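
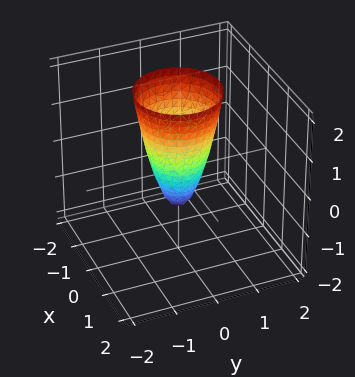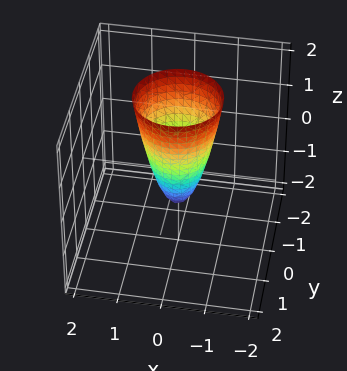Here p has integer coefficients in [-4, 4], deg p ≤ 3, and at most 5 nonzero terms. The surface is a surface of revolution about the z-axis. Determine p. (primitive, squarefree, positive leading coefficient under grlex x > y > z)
1. The degree is 2 — the shape is more complex than any degree-1 surface.
2. Symmetries: every cross-section ⟂ z is a circle, so x, y appear only via x² + y².
3. Observable constraints: it crosses the z-axis at the gridline z = -1; a circular section at z = 2 has radius exactly 1.
4. Putting this together gives p.

3*x^2 + 3*y^2 - z - 1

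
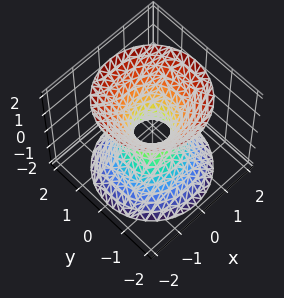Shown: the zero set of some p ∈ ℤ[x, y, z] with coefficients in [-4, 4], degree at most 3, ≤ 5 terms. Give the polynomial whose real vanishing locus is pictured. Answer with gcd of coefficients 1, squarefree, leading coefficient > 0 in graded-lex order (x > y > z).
3*x^2 + 3*y^2 - 2*z^2 - 1

1. The degree is 2 — a generic line meets the surface in up to 2 points.
2. Symmetry: every cross-section ⟂ z is a circle, so x, y appear only via x² + y².
3. Observable constraints: a circular section at z = 2 has radius between 1 and 2; it misses every integer gridline on the z-axis.
4. Together with the visible shape, these determine p as stated.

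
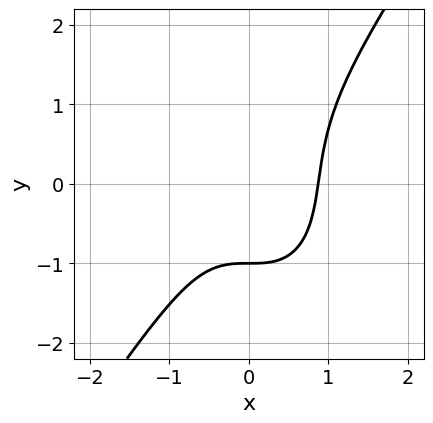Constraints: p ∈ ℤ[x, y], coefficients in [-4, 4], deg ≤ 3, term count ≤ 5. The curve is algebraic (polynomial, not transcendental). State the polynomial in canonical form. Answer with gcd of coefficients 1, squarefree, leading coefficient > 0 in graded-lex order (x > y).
(a) Degree: the shape is more complex than any degree-2 curve, so deg p = 3.
(b) Against the integer gridlines: it crosses the y-axis at the gridline y = -1.
(c) The integer polynomial consistent with all of this is the stated p.

3*x^3 - y^3 - y - 2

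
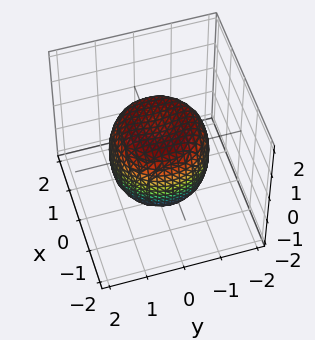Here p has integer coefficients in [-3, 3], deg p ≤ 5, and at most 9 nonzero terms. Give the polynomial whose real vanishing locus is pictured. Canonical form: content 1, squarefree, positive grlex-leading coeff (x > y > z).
x^4 + 2*x^2*y^2 + y^4 - x^2 - y^2 + z^2 - 1

(a) The degree is 4 — no degree-3 surface has this shape.
(b) Symmetries: rotational symmetry about the z-axis ⇒ p depends on x, y only through x² + y².
(c) From the visible intercepts: among the integer gridlines, it crosses the z-axis at z ∈ {-1, 1}; a circular section at z = -1 has radius exactly 1.
(d) Putting this together gives p.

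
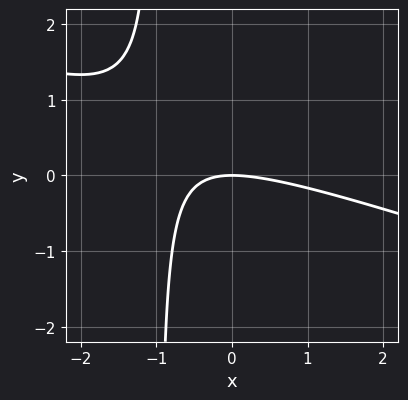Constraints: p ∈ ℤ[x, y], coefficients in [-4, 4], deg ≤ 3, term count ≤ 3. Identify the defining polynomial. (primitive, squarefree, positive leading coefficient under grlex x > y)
(a) The degree is 2 — the shape is more complex than any degree-1 curve.
(b) From the visible intercepts: it meets the y-axis at y = 0 (among the integer gridlines); it crosses the x-axis at the gridline x = 0.
(c) These observations pin down the coefficients.

x^2 + 3*x*y + 3*y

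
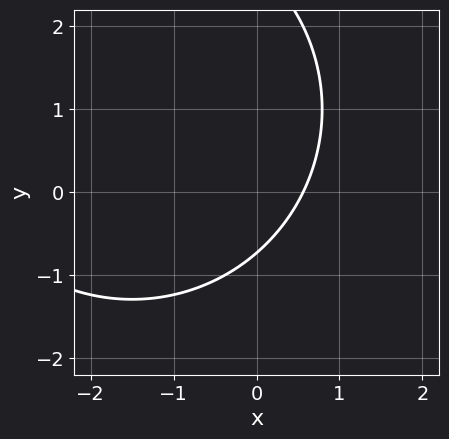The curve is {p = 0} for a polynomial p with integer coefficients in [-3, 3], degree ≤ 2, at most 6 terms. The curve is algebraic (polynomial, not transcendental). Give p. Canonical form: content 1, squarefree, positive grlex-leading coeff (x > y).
x^2 + y^2 + 3*x - 2*y - 2

First, deg p = 2.
Finally, the integer polynomial consistent with all of this is the stated p.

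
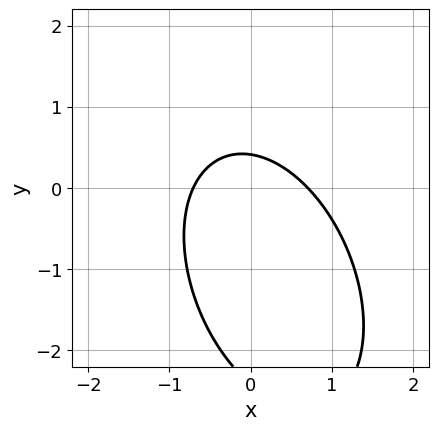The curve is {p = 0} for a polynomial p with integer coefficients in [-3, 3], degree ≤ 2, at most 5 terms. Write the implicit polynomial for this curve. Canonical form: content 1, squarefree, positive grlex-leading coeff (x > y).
(a) Degree: a generic line meets the curve in up to 2 points, so deg p = 2.
(b) Solving for integer coefficients yields p as stated.

2*x^2 + x*y + y^2 + 2*y - 1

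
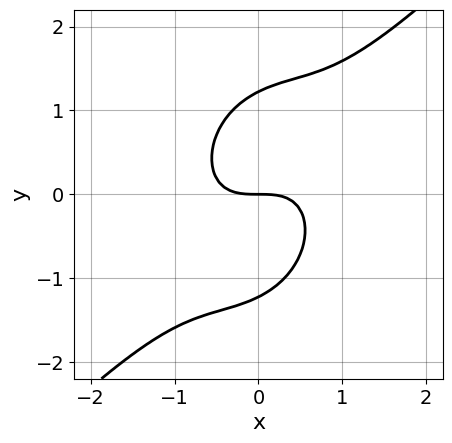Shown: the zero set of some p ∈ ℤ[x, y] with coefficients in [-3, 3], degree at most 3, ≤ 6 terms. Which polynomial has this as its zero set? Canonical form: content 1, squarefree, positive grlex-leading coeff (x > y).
3*x^3 - 3*x^2*y + 2*x*y^2 - 2*y^3 + 3*y

1. Degree: no degree-2 curve has this shape, so deg p = 3.
2. From the axis intercepts and sections: one y-axis crossing is at y = 0; one x-axis crossing is at x = 0.
3. Putting this together gives p.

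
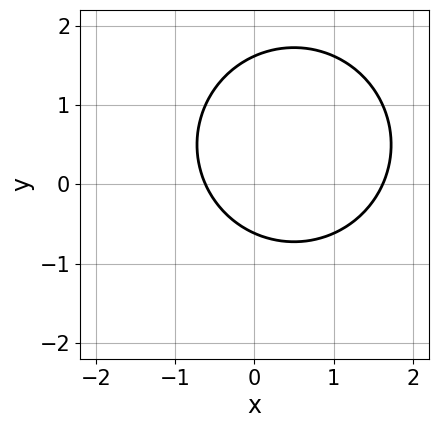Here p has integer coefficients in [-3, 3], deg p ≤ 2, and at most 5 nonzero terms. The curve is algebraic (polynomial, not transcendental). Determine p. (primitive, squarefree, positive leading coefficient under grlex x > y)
(a) Degree: a generic line meets the curve in up to 2 points, so deg p = 2.
(b) The integer polynomial consistent with all of this is the stated p.

x^2 + y^2 - x - y - 1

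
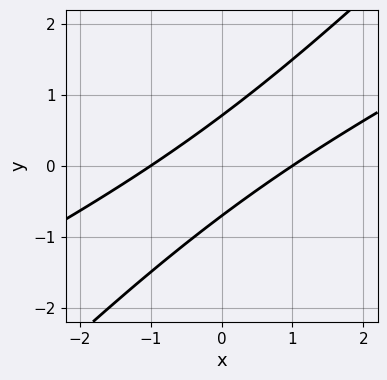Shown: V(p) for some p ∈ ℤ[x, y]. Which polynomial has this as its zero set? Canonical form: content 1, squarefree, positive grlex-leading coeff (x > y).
x^2 - 3*x*y + 2*y^2 - 1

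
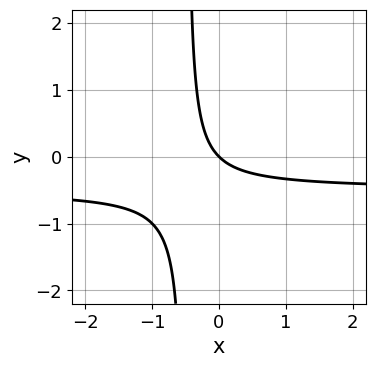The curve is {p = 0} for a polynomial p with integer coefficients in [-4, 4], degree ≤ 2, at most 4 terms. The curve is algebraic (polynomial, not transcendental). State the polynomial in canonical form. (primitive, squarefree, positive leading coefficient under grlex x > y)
2*x*y + x + y

(a) Degree: the shape is more complex than any degree-1 curve, so deg p = 2.
(b) Against the integer gridlines: it crosses the x-axis at the gridline x = 0; it meets the y-axis at y = 0 (among the integer gridlines).
(c) Together with the visible shape, these determine p as stated.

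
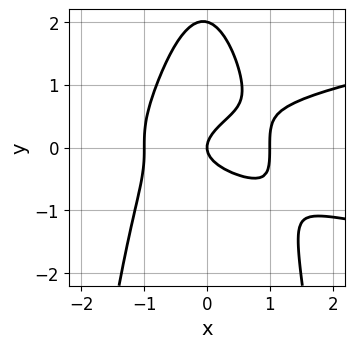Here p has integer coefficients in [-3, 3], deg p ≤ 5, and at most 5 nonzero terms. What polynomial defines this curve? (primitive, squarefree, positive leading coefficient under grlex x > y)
2*x^2*y^2 - x^3 + y^3 - 2*y^2 + x

First, degree: a generic line meets the curve in up to 4 points, so deg p = 4.
Next, observable constraints: among the integer gridlines, it crosses the y-axis at y ∈ {0, 2}; among the integer gridlines, it crosses the x-axis at x ∈ {-1, 0, 1}.
Finally, fitting integer coefficients to these (and the overall shape) gives p.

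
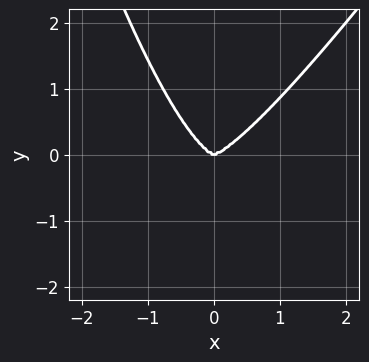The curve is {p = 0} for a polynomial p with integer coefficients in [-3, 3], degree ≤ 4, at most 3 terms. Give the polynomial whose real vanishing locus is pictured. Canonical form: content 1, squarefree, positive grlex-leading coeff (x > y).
3*x^4 - 2*x^3*y - 2*y^3

1. deg p = 4. A generic line meets the curve in up to 4 points.
2. Against the integer gridlines: one y-axis crossing is at y = 0; one x-axis crossing is at x = 0.
3. The integer polynomial consistent with all of this is the stated p.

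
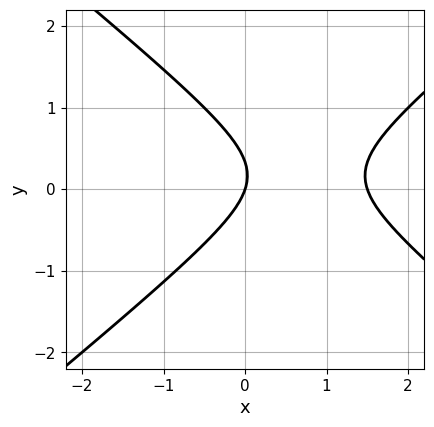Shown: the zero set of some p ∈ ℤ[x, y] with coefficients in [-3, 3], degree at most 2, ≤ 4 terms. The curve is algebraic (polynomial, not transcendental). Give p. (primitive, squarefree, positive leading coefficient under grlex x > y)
(a) The degree is 2 — no degree-1 curve has this shape.
(b) Reading off the gridlines: it crosses the x-axis at the gridline x = 0; it meets the y-axis at y = 0 (among the integer gridlines).
(c) Together with the visible shape, these determine p as stated.

2*x^2 - 3*y^2 - 3*x + y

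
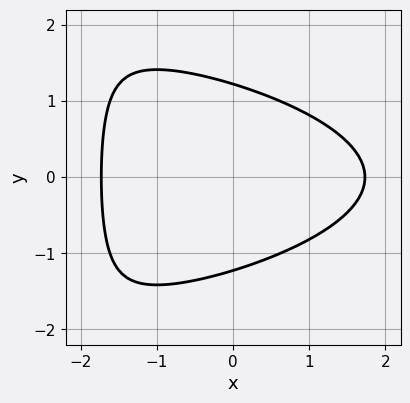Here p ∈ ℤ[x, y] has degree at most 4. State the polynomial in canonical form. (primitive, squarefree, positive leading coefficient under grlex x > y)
x*y^2 + x^2 + 2*y^2 - 3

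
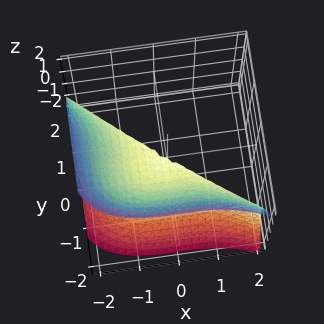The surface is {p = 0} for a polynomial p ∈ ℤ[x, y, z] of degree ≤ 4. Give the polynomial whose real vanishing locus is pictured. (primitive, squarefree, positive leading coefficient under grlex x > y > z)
First, the degree is 3 — a generic line meets the surface in up to 3 points.
Then, reading off the gridlines: it crosses the x-axis at the gridline x = 0; it crosses the z-axis at the gridline z = 0; it meets the y-axis at y = 0 (among the integer gridlines).
Finally, assembling these constraints gives the stated polynomial.

x^3 + 2*y^3 + 3*z^2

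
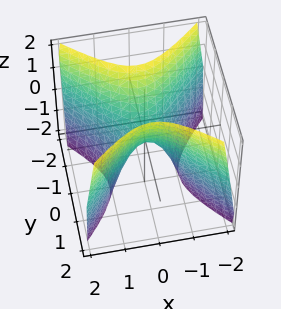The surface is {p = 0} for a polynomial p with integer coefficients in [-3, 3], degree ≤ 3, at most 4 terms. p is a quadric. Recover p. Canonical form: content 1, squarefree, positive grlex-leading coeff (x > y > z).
1. The degree is 2 — a hyperbolic paraboloid; a quadric.
2. Symmetries: mirror symmetry y ↦ −y ⇒ only even powers of y; the x ↦ −x reflection is a symmetry, so x appears only in even powers.
3. Against the integer gridlines: one y-axis crossing is at y = 0; one z-axis crossing is at z = 0.
4. These observations pin down the coefficients.

2*x^2 - 2*y^2 + z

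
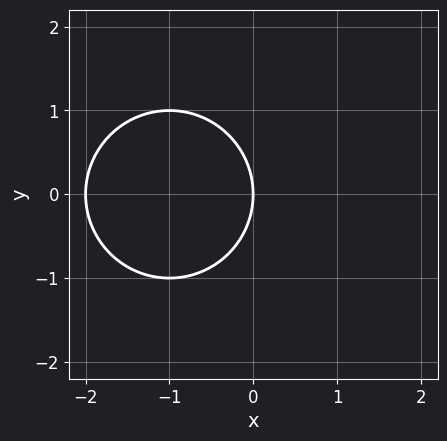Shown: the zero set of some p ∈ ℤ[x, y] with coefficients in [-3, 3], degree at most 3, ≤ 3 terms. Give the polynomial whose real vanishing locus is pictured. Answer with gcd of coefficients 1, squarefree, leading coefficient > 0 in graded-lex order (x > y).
x^2 + y^2 + 2*x

Degree: the shape is more complex than any degree-1 curve, so deg p = 2.
Symmetries: it's symmetric under y → −y, forcing even powers of y.
From the axis intercepts and sections: it crosses the y-axis at the gridline y = 0; the x-axis gridline crossings are at x ∈ {-2, 0}.
Fitting integer coefficients to these (and the overall shape) gives p.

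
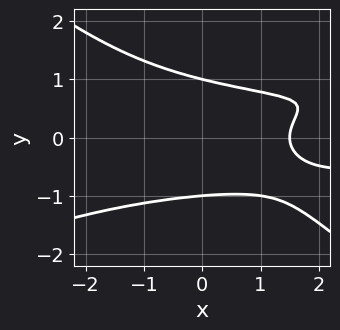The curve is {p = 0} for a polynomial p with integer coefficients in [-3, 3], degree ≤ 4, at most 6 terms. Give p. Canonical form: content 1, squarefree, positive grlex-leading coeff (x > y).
1. Degree: no degree-3 curve has this shape, so deg p = 4.
2. From the axis intercepts and sections: among the integer gridlines, it crosses the y-axis at y ∈ {-1, 1}.
3. Assembling these constraints gives the stated polynomial.

x^2*y^2 - x*y^3 - 3*y^4 - 2*x + 3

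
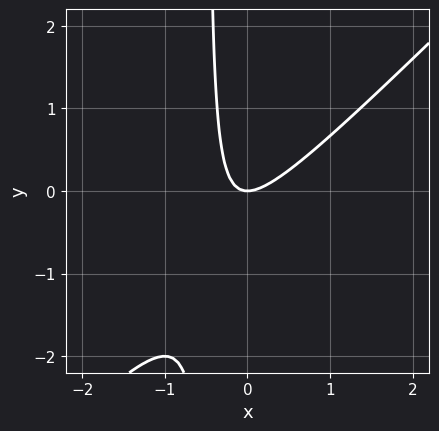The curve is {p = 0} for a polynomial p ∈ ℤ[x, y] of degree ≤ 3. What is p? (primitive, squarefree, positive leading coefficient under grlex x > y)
First, deg p = 2.
Next, checking where it meets the axes: it crosses the y-axis at the gridline y = 0; it crosses the x-axis at the gridline x = 0.
Finally, fitting integer coefficients to these (and the overall shape) gives p.

2*x^2 - 2*x*y - y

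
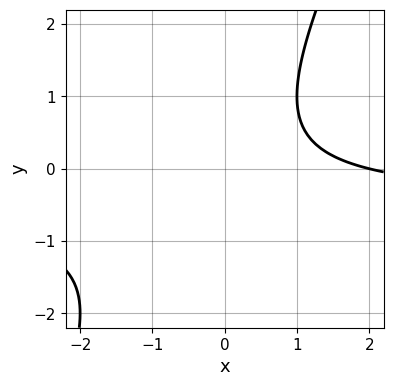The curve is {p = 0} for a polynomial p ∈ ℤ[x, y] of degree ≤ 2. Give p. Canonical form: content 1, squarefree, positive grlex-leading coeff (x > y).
(a) deg p = 2.
(b) Observable constraints: one x-axis crossing is at x = 2; it misses every integer gridline on the y-axis.
(c) Assembling these constraints gives the stated polynomial.

2*x*y - y^2 + x - 2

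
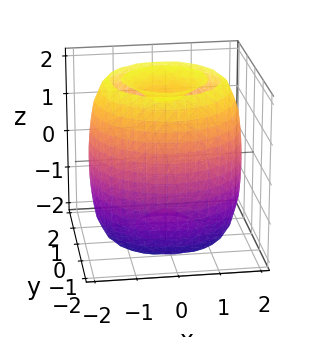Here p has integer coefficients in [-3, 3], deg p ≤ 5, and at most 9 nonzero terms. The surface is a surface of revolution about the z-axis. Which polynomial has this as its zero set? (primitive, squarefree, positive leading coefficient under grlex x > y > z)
The picture has 2 separate pieces. Treating them together as one polynomial.
The degree is 4 — no degree-3 surface has this shape.
Symmetries: rotational symmetry about the z-axis ⇒ p depends on x, y only through x² + y².
From the visible intercepts: a circular section at z = -2 has radius exactly 1.
Together with the visible shape, these determine p as stated.

x^4 + 2*x^2*y^2 + y^4 - 3*x^2 - 3*y^2 + z^2 - 2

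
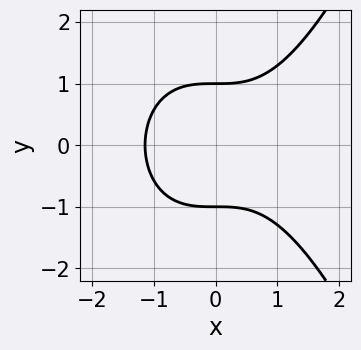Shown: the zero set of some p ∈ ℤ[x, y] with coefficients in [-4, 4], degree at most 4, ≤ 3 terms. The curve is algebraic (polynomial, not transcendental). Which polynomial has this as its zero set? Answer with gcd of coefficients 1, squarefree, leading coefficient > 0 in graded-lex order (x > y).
First, the degree is 3 — a generic line meets the curve in up to 3 points.
Next, symmetries: the y ↦ −y reflection is a symmetry, so y appears only in even powers.
Then, against the integer gridlines: among the integer gridlines, it crosses the y-axis at y ∈ {-1, 1}.
Finally, matching integer coefficients to the picture gives p.

2*x^3 - 3*y^2 + 3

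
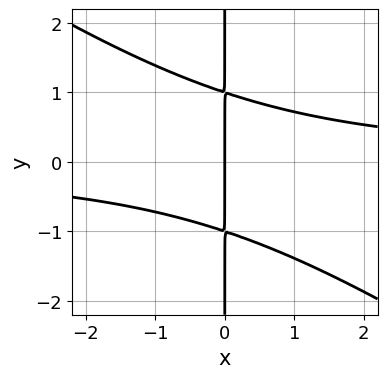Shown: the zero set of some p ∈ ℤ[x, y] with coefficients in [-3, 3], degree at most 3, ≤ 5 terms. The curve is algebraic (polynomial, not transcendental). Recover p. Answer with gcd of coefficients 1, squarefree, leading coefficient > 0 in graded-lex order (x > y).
First, degree: no degree-2 curve has this shape, so deg p = 3.
Then, observable constraints: it meets the x-axis at x = 0 (among the integer gridlines); the visible y-axis segment lies entirely on the curve.
Finally, the integer polynomial consistent with all of this is the stated p.

2*x^2*y + 3*x*y^2 - 3*x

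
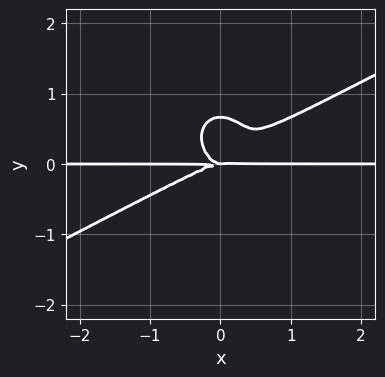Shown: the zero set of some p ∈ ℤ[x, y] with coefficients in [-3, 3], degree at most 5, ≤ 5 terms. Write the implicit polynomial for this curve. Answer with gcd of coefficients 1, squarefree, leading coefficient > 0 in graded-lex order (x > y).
Degree: the shape is more complex than any degree-3 curve, so deg p = 4.
Observable constraints: the visible x-axis segment lies entirely on the curve; it crosses the y-axis at the gridline y = 0.
Putting this together gives p.

2*x^3*y - 3*x^2*y^2 - 3*y^4 + 2*y^3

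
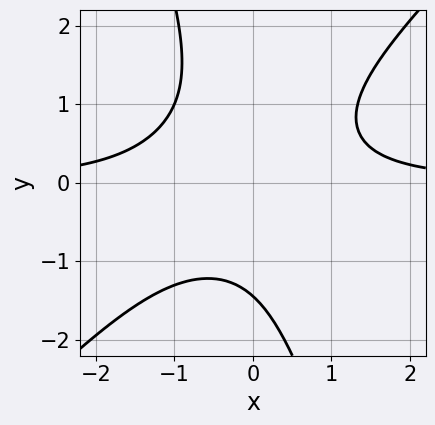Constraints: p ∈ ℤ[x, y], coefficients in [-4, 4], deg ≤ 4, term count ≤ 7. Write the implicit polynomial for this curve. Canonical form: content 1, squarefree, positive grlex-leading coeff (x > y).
3*x^2*y - 2*x*y^2 - y^3 + x*y - 3

(a) The degree is 3 — no degree-2 curve has this shape.
(b) From the visible intercepts: no x-intercept at any integer in the box.
(c) Together with the visible shape, these determine p as stated.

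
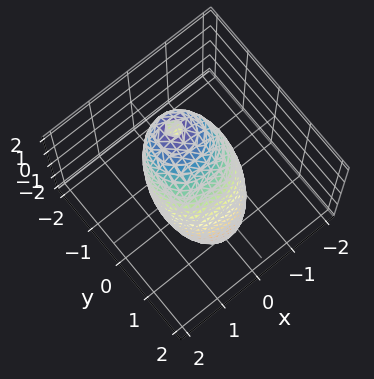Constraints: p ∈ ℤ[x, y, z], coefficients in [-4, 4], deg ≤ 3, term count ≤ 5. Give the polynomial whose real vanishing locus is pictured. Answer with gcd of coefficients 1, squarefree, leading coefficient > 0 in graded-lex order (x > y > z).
(a) Degree: a generic line meets the surface in up to 2 points, so deg p = 2.
(b) From the visible intercepts: the x-axis gridline crossings are at x ∈ {-1, 1}; among the integer gridlines, it crosses the y-axis at y ∈ {-1, 1}.
(c) Matching integer coefficients to the picture gives p.

3*x^2 + 3*y^2 + 2*y*z + z^2 - 3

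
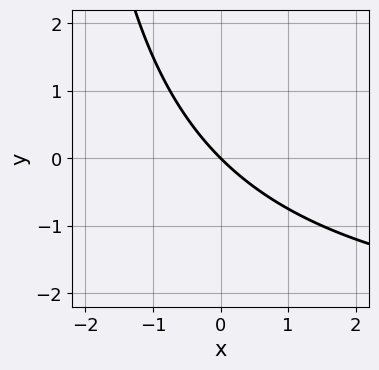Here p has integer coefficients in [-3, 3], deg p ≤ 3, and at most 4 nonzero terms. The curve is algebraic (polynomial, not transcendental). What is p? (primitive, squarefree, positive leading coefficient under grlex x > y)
(a) The degree is 2 — the shape is more complex than any degree-1 curve.
(b) From the visible intercepts: one y-axis crossing is at y = 0; it crosses the x-axis at the gridline x = 0.
(c) Fitting integer coefficients to these (and the overall shape) gives p.

x*y + 3*x + 3*y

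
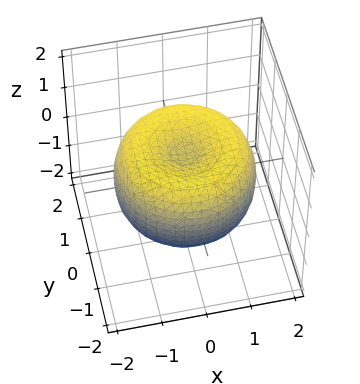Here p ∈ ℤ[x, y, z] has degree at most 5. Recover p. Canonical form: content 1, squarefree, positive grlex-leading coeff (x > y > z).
First, degree: no degree-3 surface has this shape, so deg p = 4.
Then, symmetry: every cross-section ⟂ z is a circle, so x, y appear only via x² + y².
Next, against the integer gridlines: a circular section at z = 1 has radius exactly 1.
Finally, these observations pin down the coefficients.

x^4 + 2*x^2*y^2 + y^4 - 2*x^2 - 2*y^2 + 2*z^2 - 1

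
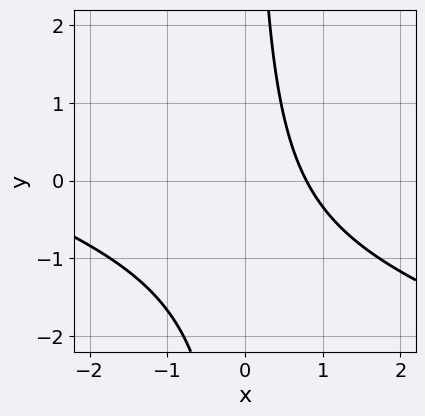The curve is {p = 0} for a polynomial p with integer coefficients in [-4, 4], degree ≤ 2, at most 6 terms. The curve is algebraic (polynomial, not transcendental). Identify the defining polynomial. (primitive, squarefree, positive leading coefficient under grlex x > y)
x^2 + 3*x*y + 3*x - 3

deg p = 2.
Against the integer gridlines: no y-intercept at any integer in the box.
Together with the visible shape, these determine p as stated.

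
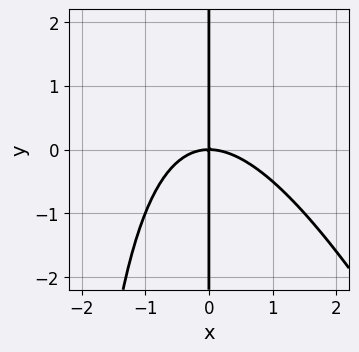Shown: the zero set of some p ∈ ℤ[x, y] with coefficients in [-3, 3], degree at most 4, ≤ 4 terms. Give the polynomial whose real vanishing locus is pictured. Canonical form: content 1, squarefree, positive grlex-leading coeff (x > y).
deg p = 3. No degree-2 curve has this shape.
Reading off the gridlines: it crosses the x-axis at the gridline x = 0; the visible y-axis segment lies entirely on the curve.
The integer polynomial consistent with all of this is the stated p.

2*x^3 + x^2*y + 3*x*y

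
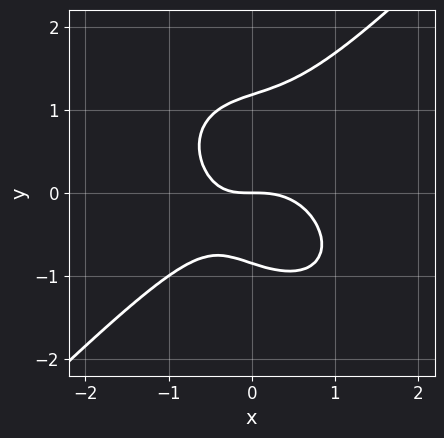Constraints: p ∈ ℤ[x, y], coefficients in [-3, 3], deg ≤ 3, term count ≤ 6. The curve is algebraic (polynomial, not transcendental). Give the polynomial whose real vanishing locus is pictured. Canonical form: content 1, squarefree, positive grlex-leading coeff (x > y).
The degree is 3 — no degree-2 curve has this shape.
Observable constraints: it meets the x-axis at x = 0 (among the integer gridlines); it meets the y-axis at y = 0 (among the integer gridlines).
Together with the visible shape, these determine p as stated.

3*x^3 - 3*y^3 + 2*x*y + y^2 + 3*y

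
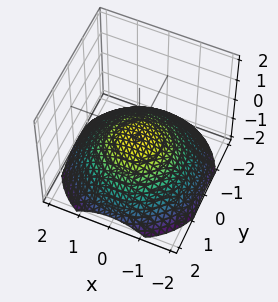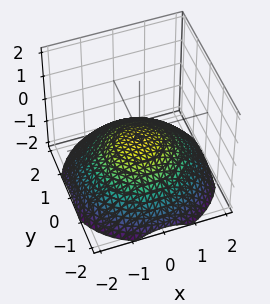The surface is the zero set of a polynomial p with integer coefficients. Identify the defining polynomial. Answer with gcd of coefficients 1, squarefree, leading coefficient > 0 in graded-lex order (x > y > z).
x^2 + y^2 + 3*z + 1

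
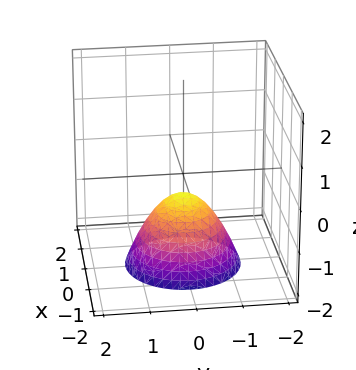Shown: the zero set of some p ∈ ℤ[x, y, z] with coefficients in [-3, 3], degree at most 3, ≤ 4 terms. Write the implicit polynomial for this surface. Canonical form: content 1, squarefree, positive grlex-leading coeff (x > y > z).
2*x^2 + 2*y^2 + 2*z + 1

First, deg p = 2. No degree-1 surface has this shape.
Then, symmetries: rotational symmetry about the z-axis ⇒ p depends on x, y only through x² + y².
Next, from the visible intercepts: the surface avoids every integer x-axis point in the box; a circular section at z = -2 has radius between 1 and 2; it misses every integer gridline on the y-axis.
Finally, the integer polynomial consistent with all of this is the stated p.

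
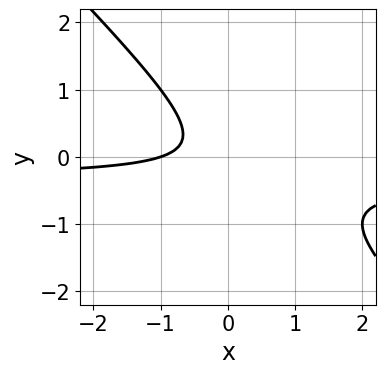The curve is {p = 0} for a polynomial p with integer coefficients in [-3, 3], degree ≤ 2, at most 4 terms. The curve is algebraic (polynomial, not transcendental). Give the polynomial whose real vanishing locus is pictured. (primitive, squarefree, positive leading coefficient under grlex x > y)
1. Degree: a generic line meets the curve in up to 2 points, so deg p = 2.
2. Reading off the gridlines: one x-axis crossing is at x = -1; it misses every integer gridline on the y-axis.
3. Putting this together gives p.

3*x*y + 3*y^2 + x + 1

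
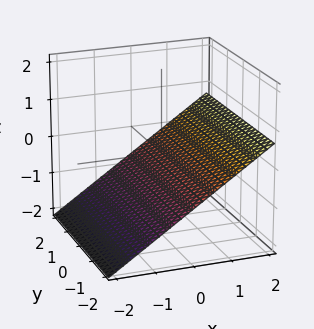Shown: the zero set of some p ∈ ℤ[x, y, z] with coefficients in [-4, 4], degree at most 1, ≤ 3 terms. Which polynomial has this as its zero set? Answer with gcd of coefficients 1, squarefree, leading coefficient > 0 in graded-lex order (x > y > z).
2*x - 3*z - 2

The degree is 1 — the surface is flat (a plane).
From the axis intercepts and sections: one x-axis crossing is at x = 1; the surface avoids every integer y-axis point in the box.
Solving for integer coefficients yields p as stated.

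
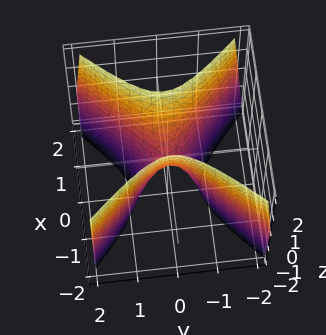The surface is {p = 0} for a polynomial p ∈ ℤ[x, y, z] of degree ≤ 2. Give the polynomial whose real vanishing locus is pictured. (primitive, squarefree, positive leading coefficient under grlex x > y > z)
First, the degree is 2 — a hyperbolic paraboloid; a quadric.
Next, symmetries: the x ↦ −x reflection is a symmetry, so x appears only in even powers; it's symmetric under y → −y, forcing even powers of y.
Next, against the integer gridlines: it crosses the y-axis at the gridline y = 0; one x-axis crossing is at x = 0; one z-axis crossing is at z = 0.
Finally, matching integer coefficients to the picture gives p.

3*x^2 - 3*y^2 - z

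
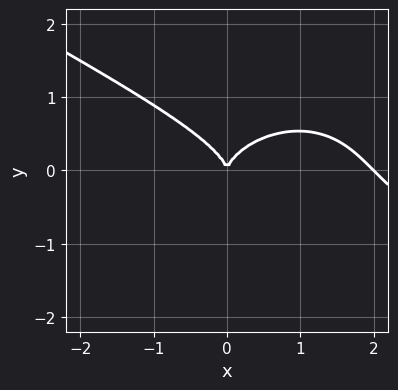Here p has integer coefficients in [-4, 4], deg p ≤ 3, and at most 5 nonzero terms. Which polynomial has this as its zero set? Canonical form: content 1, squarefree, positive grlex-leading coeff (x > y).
x^3 + x^2*y + 3*y^3 - 2*x^2

First, degree: the shape is more complex than any degree-2 curve, so deg p = 3.
Then, checking where it meets the axes: one y-axis crossing is at y = 0; the x-axis gridline crossings are at x ∈ {0, 2}.
Finally, these observations pin down the coefficients.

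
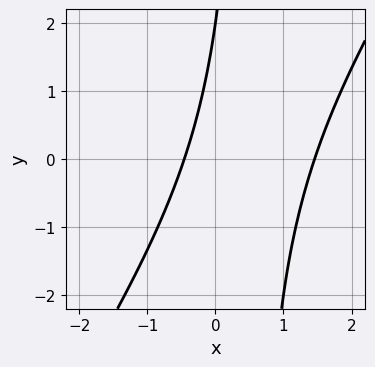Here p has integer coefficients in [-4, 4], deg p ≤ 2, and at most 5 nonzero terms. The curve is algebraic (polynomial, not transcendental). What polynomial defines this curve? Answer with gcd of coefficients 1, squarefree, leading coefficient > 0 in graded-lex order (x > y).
3*x^2 - 2*x*y - 3*x + y - 2

(a) Degree: the shape is more complex than any degree-1 curve, so deg p = 2.
(b) From the axis intercepts and sections: one y-axis crossing is at y = 2.
(c) Assembling these constraints gives the stated polynomial.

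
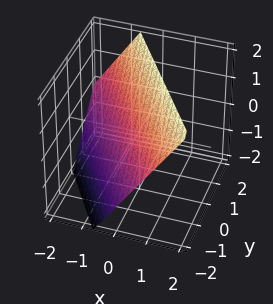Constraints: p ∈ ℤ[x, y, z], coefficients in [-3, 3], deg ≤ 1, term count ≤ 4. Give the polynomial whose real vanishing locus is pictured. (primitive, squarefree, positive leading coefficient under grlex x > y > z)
3*x + 2*y - 2*z + 2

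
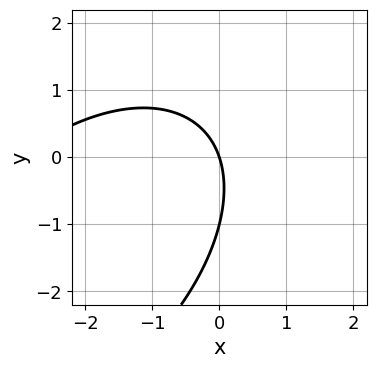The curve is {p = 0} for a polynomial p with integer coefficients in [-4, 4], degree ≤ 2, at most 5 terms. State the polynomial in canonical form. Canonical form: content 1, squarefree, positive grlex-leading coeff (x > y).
x^2 - x*y + y^2 + 3*x + y

First, the degree is 2 — the shape is more complex than any degree-1 curve.
Next, against the integer gridlines: it meets the x-axis at x = 0 (among the integer gridlines); among the integer gridlines, it crosses the y-axis at y ∈ {-1, 0}.
Finally, fitting integer coefficients to these (and the overall shape) gives p.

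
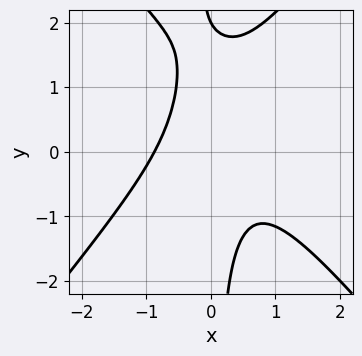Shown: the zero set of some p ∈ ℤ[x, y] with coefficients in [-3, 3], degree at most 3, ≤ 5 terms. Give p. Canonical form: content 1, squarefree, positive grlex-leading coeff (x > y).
deg p = 3. No degree-2 curve has this shape.
From the visible intercepts: it crosses the y-axis at the gridline y = 2.
These observations pin down the coefficients.

3*x^3 - 2*x*y^2 + 3*x*y - y + 2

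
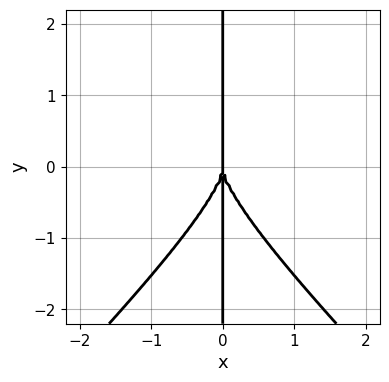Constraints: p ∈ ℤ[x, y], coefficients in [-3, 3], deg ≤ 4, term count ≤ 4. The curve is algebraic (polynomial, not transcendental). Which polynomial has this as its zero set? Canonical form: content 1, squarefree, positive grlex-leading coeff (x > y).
First, the degree is 4 — a generic line meets the curve in up to 4 points.
Then, from the visible intercepts: it meets the x-axis at x = 0 (among the integer gridlines); every point of the y-axis in the box is on the curve.
Finally, fitting integer coefficients to these (and the overall shape) gives p.

x^3*y - x*y^3 - 2*x^3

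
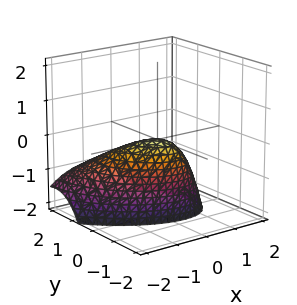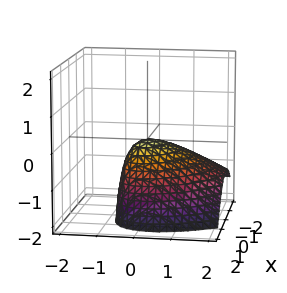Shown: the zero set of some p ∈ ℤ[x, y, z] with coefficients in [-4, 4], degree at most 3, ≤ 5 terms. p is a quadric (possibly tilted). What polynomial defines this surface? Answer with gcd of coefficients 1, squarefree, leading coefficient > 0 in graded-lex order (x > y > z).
x^2 + x*y + y^2 + y*z + z

(a) The degree is 2 — the shape is more complex than any degree-1 surface.
(b) Against the integer gridlines: it crosses the y-axis at the gridline y = 0; it crosses the z-axis at the gridline z = 0; it crosses the x-axis at the gridline x = 0.
(c) These observations pin down the coefficients.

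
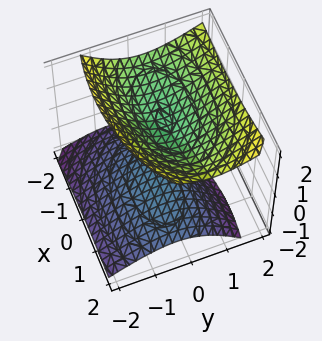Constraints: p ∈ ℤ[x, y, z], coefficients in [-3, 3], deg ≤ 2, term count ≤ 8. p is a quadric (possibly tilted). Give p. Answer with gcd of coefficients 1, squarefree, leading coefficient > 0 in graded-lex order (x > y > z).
x^2 + x*z + 3*y^2 - 2*y*z - 3*z^2 + 2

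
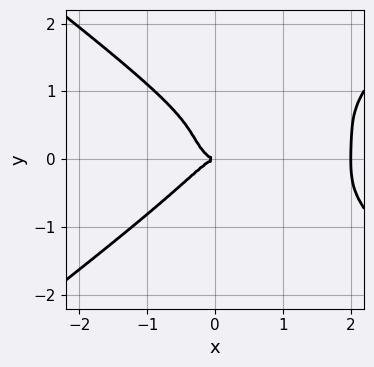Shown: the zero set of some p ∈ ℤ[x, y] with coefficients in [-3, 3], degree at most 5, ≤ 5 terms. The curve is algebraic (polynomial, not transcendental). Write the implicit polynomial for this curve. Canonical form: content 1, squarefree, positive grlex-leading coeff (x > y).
1. deg p = 4. No degree-3 curve has this shape.
2. Observable constraints: it crosses the y-axis at the gridline y = 0; among the integer gridlines, it crosses the x-axis at x ∈ {0, 2}.
3. Assembling these constraints gives the stated polynomial.

x^4 - 3*y^4 - 2*x^3 + 2*y^3 - y^2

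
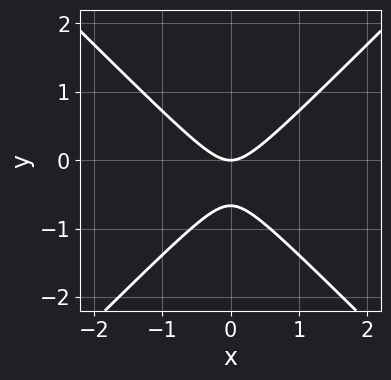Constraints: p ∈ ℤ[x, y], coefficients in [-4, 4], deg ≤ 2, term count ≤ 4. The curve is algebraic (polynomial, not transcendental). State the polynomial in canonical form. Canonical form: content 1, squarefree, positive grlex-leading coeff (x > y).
3*x^2 - 3*y^2 - 2*y

(a) deg p = 2.
(b) Symmetries: mirror symmetry x ↦ −x ⇒ only even powers of x.
(c) Observable constraints: it meets the y-axis at y = 0 (among the integer gridlines); it crosses the x-axis at the gridline x = 0.
(d) Fitting integer coefficients to these (and the overall shape) gives p.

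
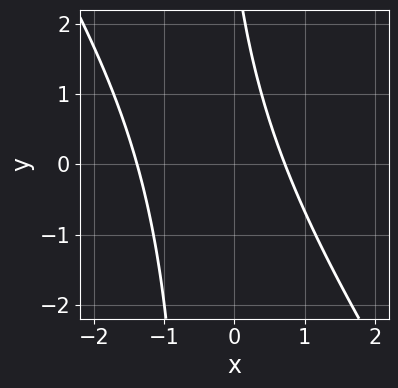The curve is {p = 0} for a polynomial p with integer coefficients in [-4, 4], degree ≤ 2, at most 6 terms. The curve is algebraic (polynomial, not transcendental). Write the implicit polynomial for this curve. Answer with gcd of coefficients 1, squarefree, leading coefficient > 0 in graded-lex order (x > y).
1. deg p = 2. The shape is more complex than any degree-1 curve.
2. Observable constraints: no y-intercept at any integer in the box.
3. Putting this together gives p.

3*x^2 + 2*x*y + 2*x + y - 3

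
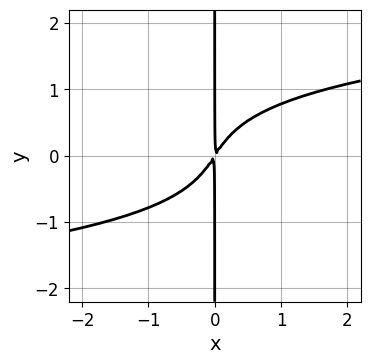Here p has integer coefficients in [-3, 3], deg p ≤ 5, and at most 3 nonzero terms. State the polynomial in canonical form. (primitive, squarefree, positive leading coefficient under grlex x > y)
(a) deg p = 4.
(b) Checking where it meets the axes: every point of the y-axis in the box is on the curve.
(c) The integer polynomial consistent with all of this is the stated p.

3*x*y^3 - 3*x^2 + 2*x*y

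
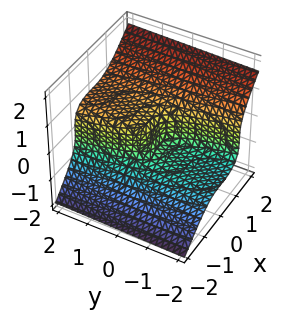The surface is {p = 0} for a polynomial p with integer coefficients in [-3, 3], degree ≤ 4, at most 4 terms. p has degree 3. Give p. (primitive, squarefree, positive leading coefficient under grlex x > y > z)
2*x^3 - 3*z^3 + y

(a) deg p = 3. A generic line meets the surface in up to 3 points.
(b) Reading off the gridlines: it crosses the z-axis at the gridline z = 0; it meets the y-axis at y = 0 (among the integer gridlines); it meets the x-axis at x = 0 (among the integer gridlines).
(c) Matching integer coefficients to the picture gives p.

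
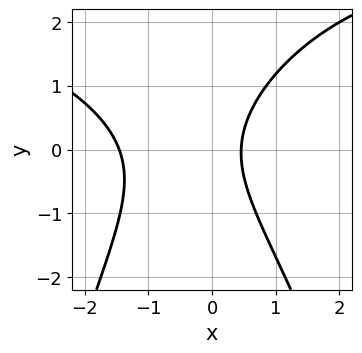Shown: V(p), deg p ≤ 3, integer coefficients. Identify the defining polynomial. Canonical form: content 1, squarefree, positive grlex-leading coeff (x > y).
x^2*y - 3*x^2 + 2*y^2 - 3*x + 2

1. deg p = 3. A generic line meets the curve in up to 3 points.
2. From the visible intercepts: no y-intercept at any integer in the box.
3. Putting this together gives p.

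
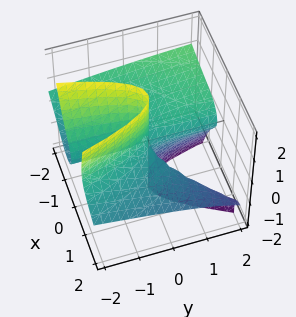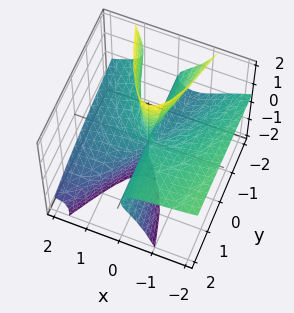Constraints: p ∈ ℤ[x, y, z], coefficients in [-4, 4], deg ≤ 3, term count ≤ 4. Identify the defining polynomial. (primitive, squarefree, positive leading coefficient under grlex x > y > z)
x^3 + 3*x^2*z + y*z^2 + x*y

1. The degree is 3 — a generic line meets the surface in up to 3 points.
2. From the visible intercepts: one x-axis crossing is at x = 0; the visible z-axis segment lies entirely on the surface.
3. Fitting integer coefficients to these (and the overall shape) gives p. Check: (0, -2, 0) on the y-axis lies on the surface, and p(0, -2, 0) = 0. ✓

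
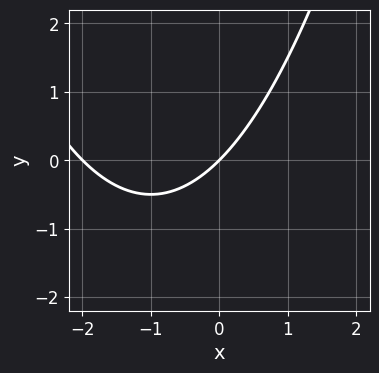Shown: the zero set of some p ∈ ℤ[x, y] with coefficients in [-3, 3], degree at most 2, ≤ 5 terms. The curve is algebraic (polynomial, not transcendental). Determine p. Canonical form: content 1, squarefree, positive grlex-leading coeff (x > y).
x^2 + 2*x - 2*y

1. The degree is 2 — the shape is more complex than any degree-1 curve.
2. Observable constraints: one y-axis crossing is at y = 0; the x-axis gridline crossings are at x ∈ {-2, 0}.
3. Solving for integer coefficients yields p as stated.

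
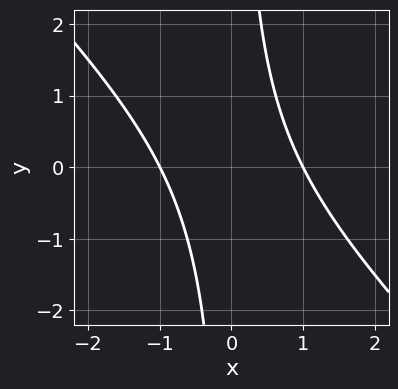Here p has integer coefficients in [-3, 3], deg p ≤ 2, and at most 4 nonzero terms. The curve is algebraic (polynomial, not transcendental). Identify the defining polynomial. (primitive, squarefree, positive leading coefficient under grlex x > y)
First, the degree is 2 — no degree-1 curve has this shape.
Next, against the integer gridlines: the x-axis gridline crossings are at x ∈ {-1, 1}; it misses every integer gridline on the y-axis.
Finally, the integer polynomial consistent with all of this is the stated p.

x^2 + x*y - 1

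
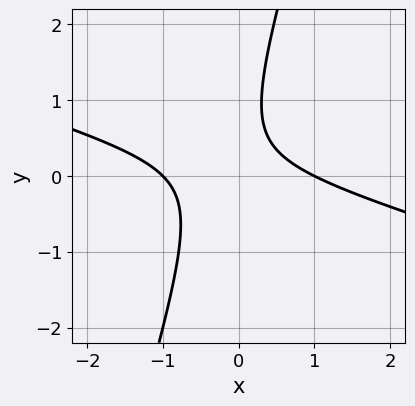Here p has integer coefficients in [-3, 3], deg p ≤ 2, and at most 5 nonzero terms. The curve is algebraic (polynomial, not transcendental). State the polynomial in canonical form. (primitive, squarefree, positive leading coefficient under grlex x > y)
x^2 + 3*x*y - y^2 + y - 1

The degree is 2 — a generic line meets the curve in up to 2 points.
Against the integer gridlines: it misses every integer gridline on the y-axis; among the integer gridlines, it crosses the x-axis at x ∈ {-1, 1}.
Together with the visible shape, these determine p as stated.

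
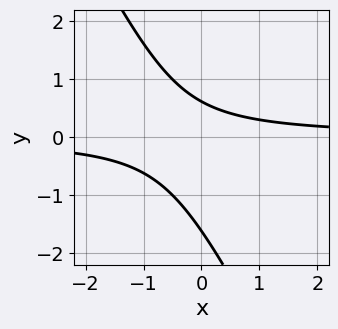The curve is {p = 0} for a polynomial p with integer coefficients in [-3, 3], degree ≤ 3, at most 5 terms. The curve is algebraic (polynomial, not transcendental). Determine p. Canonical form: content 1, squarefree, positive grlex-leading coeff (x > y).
1. The degree is 2 — no degree-1 curve has this shape.
2. Against the integer gridlines: the curve avoids every integer x-axis point in the box.
3. Assembling these constraints gives the stated polynomial.

2*x*y + y^2 + y - 1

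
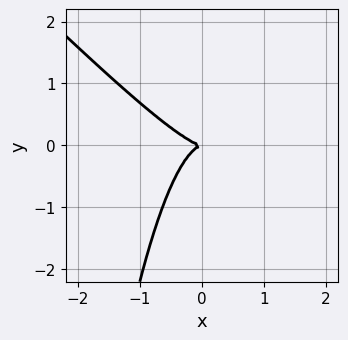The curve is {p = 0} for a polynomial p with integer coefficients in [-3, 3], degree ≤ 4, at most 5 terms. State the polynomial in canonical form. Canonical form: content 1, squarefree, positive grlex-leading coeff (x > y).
deg p = 3.
From the axis intercepts and sections: one x-axis crossing is at x = 0; one y-axis crossing is at y = 0.
Putting this together gives p.

3*x^3 + 3*x^2*y + 2*y^2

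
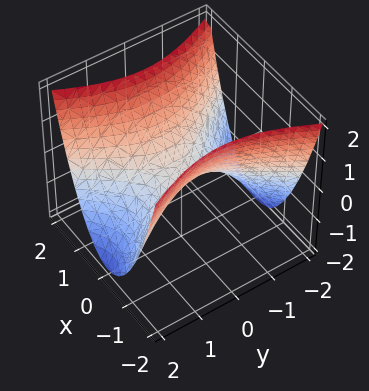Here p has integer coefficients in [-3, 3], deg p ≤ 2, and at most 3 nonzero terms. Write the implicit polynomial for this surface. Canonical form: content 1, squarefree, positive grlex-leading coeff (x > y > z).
2*x^2 - y^2 - 2*z

First, degree: a saddle surface; a quadric, so deg p = 2.
Next, symmetries: mirror symmetry x ↦ −x ⇒ only even powers of x; mirror symmetry y ↦ −y ⇒ only even powers of y.
Then, against the integer gridlines: it crosses the x-axis at the gridline x = 0; it crosses the z-axis at the gridline z = 0; it meets the y-axis at y = 0 (among the integer gridlines).
Finally, solving for integer coefficients yields p as stated.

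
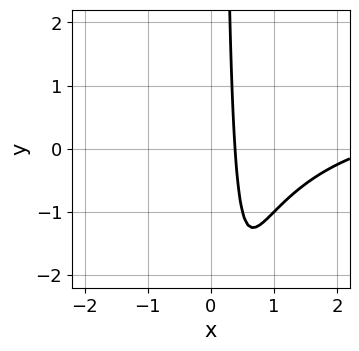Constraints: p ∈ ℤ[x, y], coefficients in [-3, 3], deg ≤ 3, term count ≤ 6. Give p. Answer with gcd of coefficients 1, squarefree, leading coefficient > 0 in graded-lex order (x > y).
Degree: no degree-2 curve has this shape, so deg p = 3.
Against the integer gridlines: the curve avoids every integer y-axis point in the box.
Putting this together gives p.

x^2*y - x^2 + 3*x - 1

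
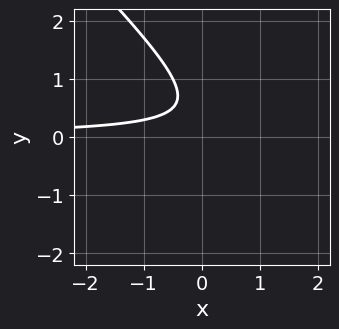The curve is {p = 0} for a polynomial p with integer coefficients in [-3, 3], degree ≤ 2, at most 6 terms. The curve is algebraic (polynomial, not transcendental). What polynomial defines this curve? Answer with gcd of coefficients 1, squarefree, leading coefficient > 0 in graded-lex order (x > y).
First, deg p = 2. The shape is more complex than any degree-1 curve.
Then, observable constraints: the curve avoids every integer y-axis point in the box; it misses every integer gridline on the x-axis.
Finally, fitting integer coefficients to these (and the overall shape) gives p.

2*x*y + 2*y^2 - 2*y + 1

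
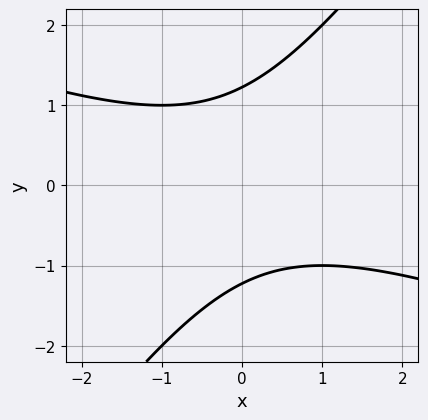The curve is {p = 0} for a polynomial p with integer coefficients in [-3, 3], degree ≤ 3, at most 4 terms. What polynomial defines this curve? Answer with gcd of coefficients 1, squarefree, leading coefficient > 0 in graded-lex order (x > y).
x^2 + 2*x*y - 2*y^2 + 3

(a) The degree is 2 — no degree-1 curve has this shape.
(b) From the axis intercepts and sections: the curve avoids every integer x-axis point in the box.
(c) Together with the visible shape, these determine p as stated.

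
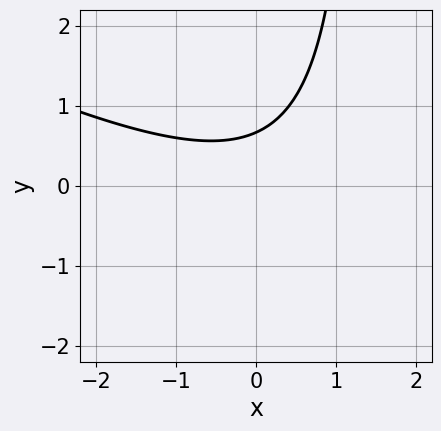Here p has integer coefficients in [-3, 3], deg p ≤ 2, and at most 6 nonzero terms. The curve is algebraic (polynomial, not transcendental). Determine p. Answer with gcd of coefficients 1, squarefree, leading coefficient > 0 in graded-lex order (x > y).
x^2 + 2*x*y - 3*y + 2

Degree: no degree-1 curve has this shape, so deg p = 2.
Reading off the gridlines: no x-intercept at any integer in the box.
Solving for integer coefficients yields p as stated.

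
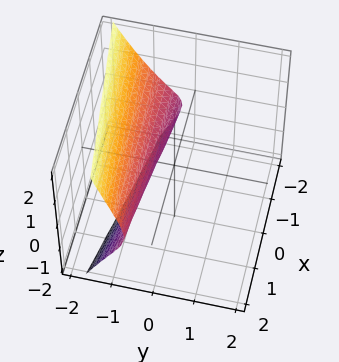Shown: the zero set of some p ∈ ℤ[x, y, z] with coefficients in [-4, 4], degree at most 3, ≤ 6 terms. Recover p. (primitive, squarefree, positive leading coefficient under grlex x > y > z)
(a) Degree: the shape is more complex than any degree-2 surface, so deg p = 3.
(b) Against the integer gridlines: the surface avoids every integer z-axis point in the box; no x-intercept at any integer in the box.
(c) The integer polynomial consistent with all of this is the stated p.

x*y*z + 3*y^3 + 2*z^2 + 2*z + 1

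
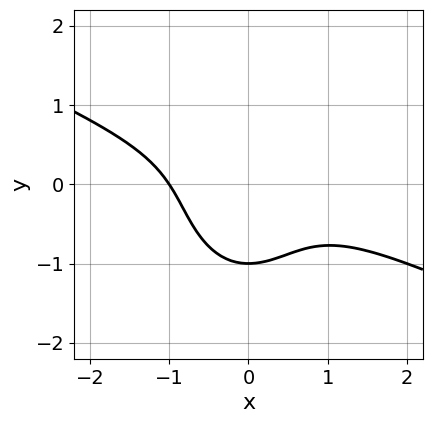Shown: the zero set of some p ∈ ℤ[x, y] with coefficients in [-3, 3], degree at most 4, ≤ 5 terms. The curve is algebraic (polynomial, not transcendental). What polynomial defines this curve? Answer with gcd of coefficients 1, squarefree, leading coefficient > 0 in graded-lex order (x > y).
x^3 + 2*x^2*y + y^3 + 1

First, the degree is 3 — no degree-2 curve has this shape.
Next, checking where it meets the axes: it crosses the y-axis at the gridline y = -1; one x-axis crossing is at x = -1.
Finally, together with the visible shape, these determine p as stated.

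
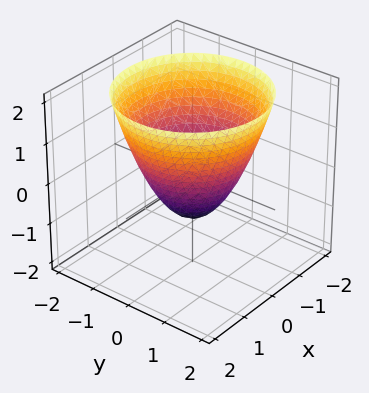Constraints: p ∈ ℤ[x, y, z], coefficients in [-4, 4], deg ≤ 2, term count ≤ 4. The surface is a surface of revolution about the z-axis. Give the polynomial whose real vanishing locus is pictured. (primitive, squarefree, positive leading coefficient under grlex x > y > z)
Degree: the shape is more complex than any degree-1 surface, so deg p = 2.
By symmetry, the z-axis is an axis of rotation, so x and y enter only as x² + y².
Checking where it meets the axes: the x-axis gridline crossings are at x ∈ {-1, 1}; the y-axis gridline crossings are at y ∈ {-1, 1}.
The integer polynomial consistent with all of this is the stated p. Check: (0, 0, -1) on the z-axis lies on the surface, and p(0, 0, -1) = 0. ✓

x^2 + y^2 - z - 1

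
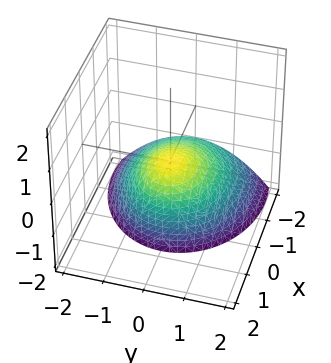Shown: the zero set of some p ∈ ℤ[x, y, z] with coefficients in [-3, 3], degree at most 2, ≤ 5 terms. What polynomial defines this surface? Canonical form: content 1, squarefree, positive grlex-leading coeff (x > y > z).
First, deg p = 2.
Next, checking where it meets the axes: it crosses the x-axis at the gridline x = 0; one y-axis crossing is at y = 0; it meets the z-axis at z = 0 (among the integer gridlines).
Finally, solving for integer coefficients yields p as stated.

2*x^2 - 3*x*z + 3*y^2 + 3*z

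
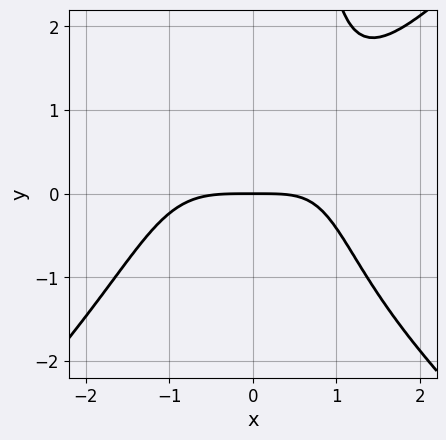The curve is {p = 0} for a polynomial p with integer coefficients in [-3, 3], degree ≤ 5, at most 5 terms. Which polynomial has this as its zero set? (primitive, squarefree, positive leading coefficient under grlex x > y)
x^4 - x^2*y^2 - x*y + 3*y

1. deg p = 4. The shape is more complex than any degree-3 curve.
2. Against the integer gridlines: it crosses the y-axis at the gridline y = 0; it meets the x-axis at x = 0 (among the integer gridlines).
3. Matching integer coefficients to the picture gives p.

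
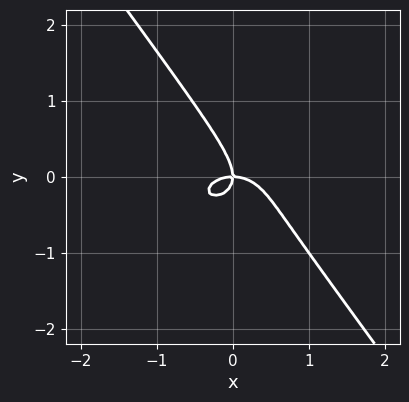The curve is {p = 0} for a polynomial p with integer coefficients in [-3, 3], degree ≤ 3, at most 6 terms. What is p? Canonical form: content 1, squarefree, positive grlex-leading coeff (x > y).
2*x^3 + 3*x*y^2 + 3*y^3 + 2*x*y

1. The degree is 3 — the shape is more complex than any degree-2 curve.
2. Observable constraints: it meets the y-axis at y = 0 (among the integer gridlines); one x-axis crossing is at x = 0.
3. Assembling these constraints gives the stated polynomial.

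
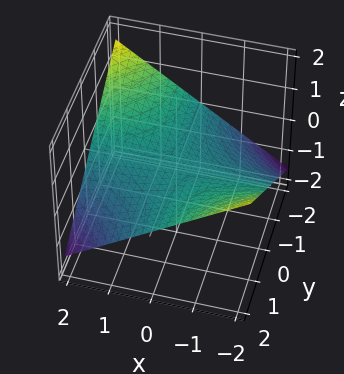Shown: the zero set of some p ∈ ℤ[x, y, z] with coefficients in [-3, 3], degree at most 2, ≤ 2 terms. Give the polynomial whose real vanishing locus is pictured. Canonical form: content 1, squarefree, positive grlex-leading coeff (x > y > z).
(a) Degree: a hyperbolic paraboloid; a quadric, so deg p = 2.
(b) Observable constraints: the visible y-axis segment lies entirely on the surface; the visible x-axis segment lies entirely on the surface; it meets the z-axis at z = 0 (among the integer gridlines).
(c) These observations pin down the coefficients.

x*y + 3*z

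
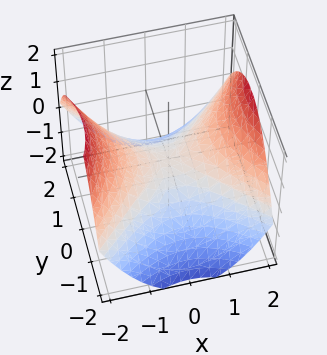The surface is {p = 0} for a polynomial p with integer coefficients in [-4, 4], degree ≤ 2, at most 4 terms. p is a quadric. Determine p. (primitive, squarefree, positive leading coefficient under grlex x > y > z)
Degree: a hyperbolic paraboloid; a quadric, so deg p = 2.
Symmetries: the y ↦ −y reflection is a symmetry, so y appears only in even powers; it's symmetric under x → −x, forcing even powers of x.
From the axis intercepts and sections: it crosses the x-axis at the gridline x = 0; it meets the z-axis at z = 0 (among the integer gridlines); one y-axis crossing is at y = 0.
Fitting integer coefficients to these (and the overall shape) gives p.

x^2 - y^2 - 2*z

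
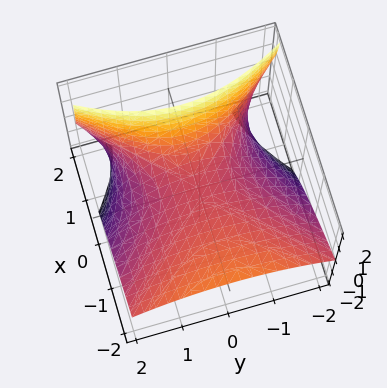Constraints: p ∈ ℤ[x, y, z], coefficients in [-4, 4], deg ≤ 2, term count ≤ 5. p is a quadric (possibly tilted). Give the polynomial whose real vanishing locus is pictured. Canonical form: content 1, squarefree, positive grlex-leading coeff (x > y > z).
x^2 + 2*x*z - y^2 - 3*z

First, deg p = 2.
Next, checking where it meets the axes: one z-axis crossing is at z = 0; it meets the x-axis at x = 0 (among the integer gridlines); it meets the y-axis at y = 0 (among the integer gridlines).
Finally, these observations pin down the coefficients.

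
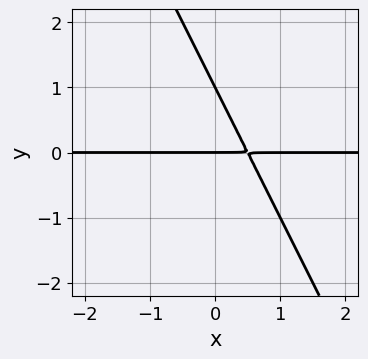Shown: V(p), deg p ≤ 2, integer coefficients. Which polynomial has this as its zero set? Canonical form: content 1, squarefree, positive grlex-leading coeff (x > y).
First, degree: no degree-1 curve has this shape, so deg p = 2.
Then, reading off the gridlines: every point of the x-axis in the box is on the curve; the y-axis gridline crossings are at y ∈ {0, 1}.
Finally, putting this together gives p.

2*x*y + y^2 - y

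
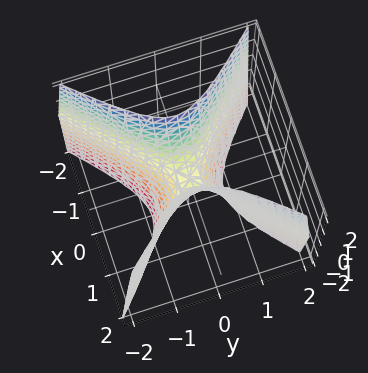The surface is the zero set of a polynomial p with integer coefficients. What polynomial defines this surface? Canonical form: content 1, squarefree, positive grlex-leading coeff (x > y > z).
3*x^2 - 3*y^2 - z

Degree: a hyperbolic paraboloid; a quadric, so deg p = 2.
Symmetries: mirror symmetry y ↦ −y ⇒ only even powers of y; the x ↦ −x reflection is a symmetry, so x appears only in even powers.
Reading off the gridlines: it meets the x-axis at x = 0 (among the integer gridlines); it meets the y-axis at y = 0 (among the integer gridlines); it meets the z-axis at z = 0 (among the integer gridlines).
Putting this together gives p.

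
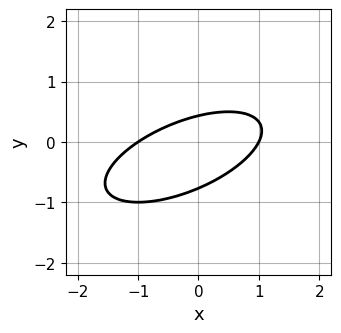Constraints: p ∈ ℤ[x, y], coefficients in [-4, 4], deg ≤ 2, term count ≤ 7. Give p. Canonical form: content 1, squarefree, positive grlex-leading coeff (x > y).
x^2 - 2*x*y + 3*y^2 + y - 1

(a) deg p = 2. A generic line meets the curve in up to 2 points.
(b) Against the integer gridlines: among the integer gridlines, it crosses the x-axis at x ∈ {-1, 1}.
(c) Together with the visible shape, these determine p as stated.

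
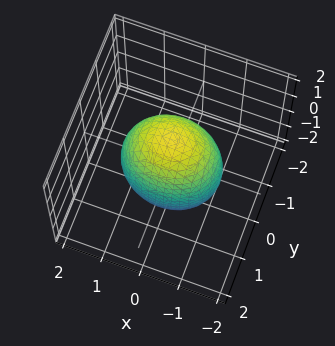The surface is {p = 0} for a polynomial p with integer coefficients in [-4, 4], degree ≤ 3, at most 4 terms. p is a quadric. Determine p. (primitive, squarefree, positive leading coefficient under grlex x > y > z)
First, deg p = 2. Bounded and convex; a quadric.
Then, symmetries: the y ↦ −y reflection is a symmetry, so y appears only in even powers; the x ↦ −x reflection is a symmetry, so x appears only in even powers; the z ↦ −z reflection is a symmetry, so z appears only in even powers.
Then, from the axis intercepts and sections: the y-axis gridline crossings are at y ∈ {-1, 1}.
Finally, these observations pin down the coefficients.

2*x^2 + 3*y^2 + z^2 - 3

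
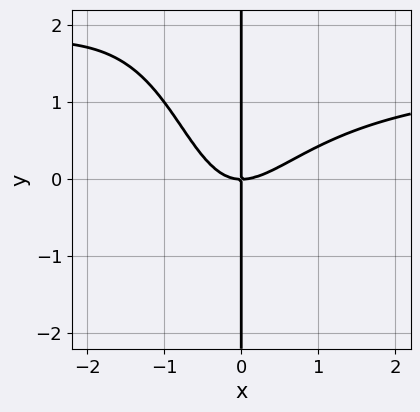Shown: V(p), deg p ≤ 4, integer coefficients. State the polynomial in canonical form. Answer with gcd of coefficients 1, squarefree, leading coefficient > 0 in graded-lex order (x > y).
2*x^3*y - 3*x^3 + 2*x^2*y + 3*x*y

(a) The degree is 4 — the shape is more complex than any degree-3 curve.
(b) Reading off the gridlines: the visible y-axis segment lies entirely on the curve; one x-axis crossing is at x = 0.
(c) Fitting integer coefficients to these (and the overall shape) gives p.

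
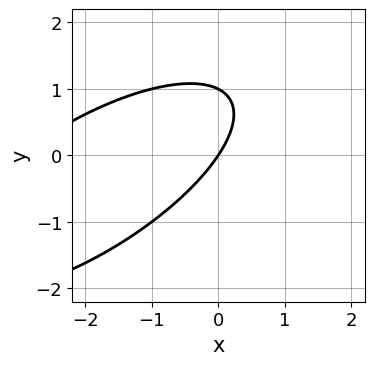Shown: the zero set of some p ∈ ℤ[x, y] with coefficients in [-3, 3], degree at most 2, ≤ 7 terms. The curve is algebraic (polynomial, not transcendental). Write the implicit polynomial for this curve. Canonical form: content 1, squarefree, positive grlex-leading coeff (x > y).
x^2 - 2*x*y + 2*y^2 + 3*x - 2*y

Degree: no degree-1 curve has this shape, so deg p = 2.
Reading off the gridlines: the y-axis gridline crossings are at y ∈ {0, 1}; one x-axis crossing is at x = 0.
Together with the visible shape, these determine p as stated.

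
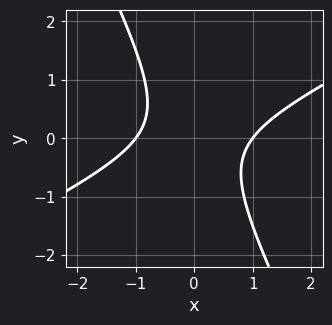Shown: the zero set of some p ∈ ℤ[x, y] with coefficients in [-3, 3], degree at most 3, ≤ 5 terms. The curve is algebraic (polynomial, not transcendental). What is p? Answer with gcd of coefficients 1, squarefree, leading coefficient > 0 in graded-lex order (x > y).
2*x^2 - 3*x*y - 2*y^2 - 2

1. deg p = 2.
2. Reading off the gridlines: it misses every integer gridline on the y-axis; among the integer gridlines, it crosses the x-axis at x ∈ {-1, 1}.
3. Matching integer coefficients to the picture gives p.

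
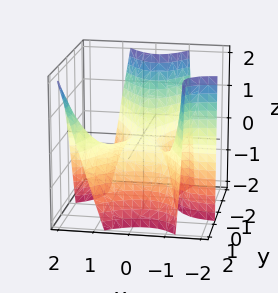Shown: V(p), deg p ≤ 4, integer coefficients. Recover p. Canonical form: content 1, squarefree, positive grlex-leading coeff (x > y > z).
First, deg p = 3.
Then, against the integer gridlines: one x-axis crossing is at x = 0; it meets the z-axis at z = 0 (among the integer gridlines); one y-axis crossing is at y = 0.
Finally, assembling these constraints gives the stated polynomial.

3*x^2*y - y^3 - 2*x^2 - x*z - 2*z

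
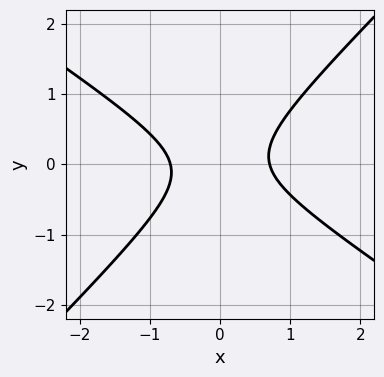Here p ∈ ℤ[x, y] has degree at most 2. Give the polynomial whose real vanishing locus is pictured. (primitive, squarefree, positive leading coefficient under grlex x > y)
First, degree: no degree-1 curve has this shape, so deg p = 2.
Then, against the integer gridlines: it misses every integer gridline on the y-axis.
Finally, putting this together gives p.

2*x^2 + x*y - 3*y^2 - 1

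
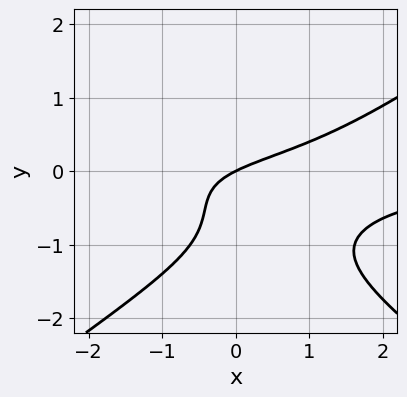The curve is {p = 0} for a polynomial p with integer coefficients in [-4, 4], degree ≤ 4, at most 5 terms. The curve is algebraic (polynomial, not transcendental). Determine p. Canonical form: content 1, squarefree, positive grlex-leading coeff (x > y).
x^2*y - 2*y^3 - 3*y^2 + x - 2*y

1. Degree: the shape is more complex than any degree-2 curve, so deg p = 3.
2. Observable constraints: one x-axis crossing is at x = 0; it meets the y-axis at y = 0 (among the integer gridlines).
3. The integer polynomial consistent with all of this is the stated p.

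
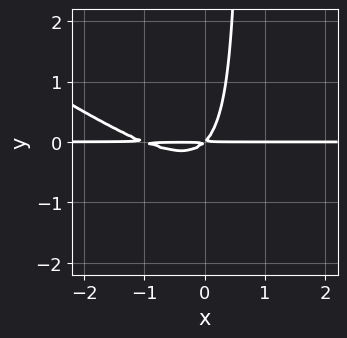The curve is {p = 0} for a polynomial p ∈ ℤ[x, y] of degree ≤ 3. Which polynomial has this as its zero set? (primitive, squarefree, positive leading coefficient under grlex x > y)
2*x^2*y + 3*x*y^2 + 2*x*y - 2*y^2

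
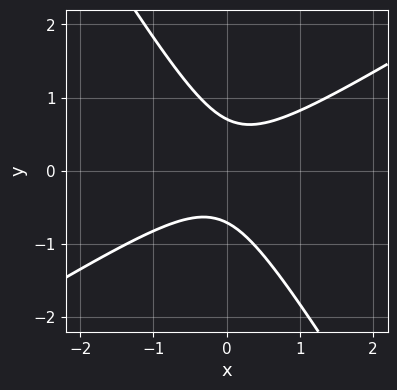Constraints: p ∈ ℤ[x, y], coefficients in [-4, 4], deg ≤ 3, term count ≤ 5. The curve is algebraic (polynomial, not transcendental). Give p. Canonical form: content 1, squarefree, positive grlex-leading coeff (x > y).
2*x^2 - 2*x*y - 2*y^2 + 1

(a) Degree: no degree-1 curve has this shape, so deg p = 2.
(b) From the visible intercepts: it misses every integer gridline on the x-axis.
(c) Fitting integer coefficients to these (and the overall shape) gives p.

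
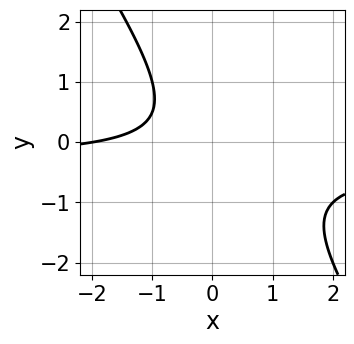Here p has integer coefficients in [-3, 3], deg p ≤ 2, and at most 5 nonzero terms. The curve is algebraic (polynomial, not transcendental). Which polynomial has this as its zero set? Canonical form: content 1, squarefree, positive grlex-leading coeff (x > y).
1. Degree: the shape is more complex than any degree-1 curve, so deg p = 2.
2. From the axis intercepts and sections: the curve avoids every integer y-axis point in the box; one x-axis crossing is at x = -2.
3. Assembling these constraints gives the stated polynomial.

3*x*y + 2*y^2 + x + 2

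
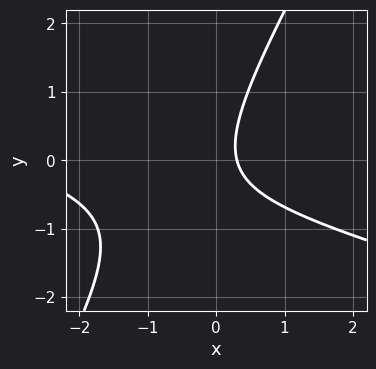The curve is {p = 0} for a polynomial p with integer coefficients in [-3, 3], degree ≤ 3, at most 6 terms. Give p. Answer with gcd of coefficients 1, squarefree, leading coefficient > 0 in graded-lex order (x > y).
x^2 + 3*x*y - 2*y^2 + 3*x - 1

(a) deg p = 2.
(b) From the visible intercepts: no y-intercept at any integer in the box.
(c) Fitting integer coefficients to these (and the overall shape) gives p.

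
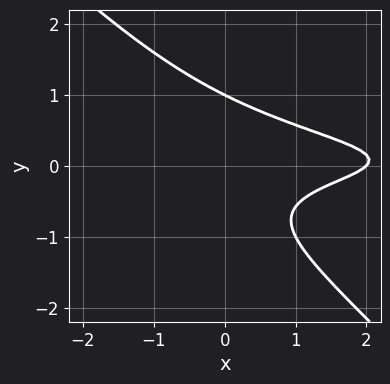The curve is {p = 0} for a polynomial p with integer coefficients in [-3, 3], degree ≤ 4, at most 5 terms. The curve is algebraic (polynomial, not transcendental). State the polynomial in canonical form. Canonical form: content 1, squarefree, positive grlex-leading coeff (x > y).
First, deg p = 3. No degree-2 curve has this shape.
Next, against the integer gridlines: one y-axis crossing is at y = 1; it crosses the x-axis at the gridline x = 2.
Finally, together with the visible shape, these determine p as stated.

3*x*y^2 + 3*y^3 + x - y - 2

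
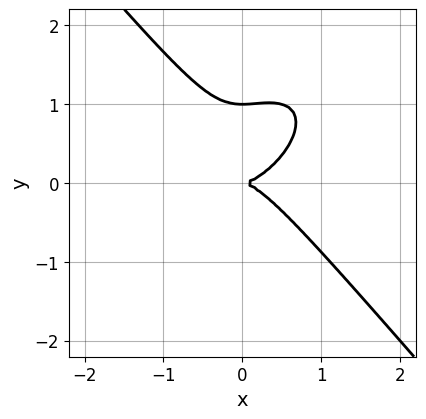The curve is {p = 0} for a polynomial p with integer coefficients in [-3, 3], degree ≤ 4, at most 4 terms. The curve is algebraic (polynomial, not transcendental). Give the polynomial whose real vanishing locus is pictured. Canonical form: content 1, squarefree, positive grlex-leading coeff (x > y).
(a) Degree: a generic line meets the curve in up to 3 points, so deg p = 3.
(b) Against the integer gridlines: among the integer gridlines, it crosses the y-axis at y ∈ {0, 1}; it meets the x-axis at x = 0 (among the integer gridlines).
(c) Matching integer coefficients to the picture gives p.

2*x^3 - x^2*y + 2*y^3 - 2*y^2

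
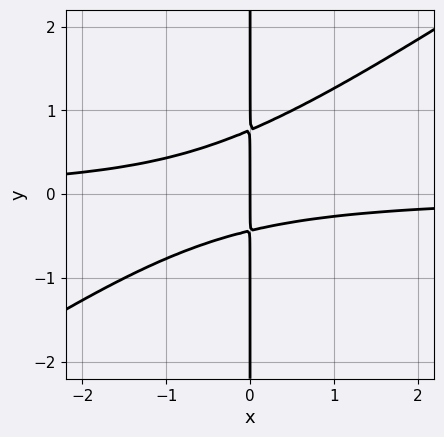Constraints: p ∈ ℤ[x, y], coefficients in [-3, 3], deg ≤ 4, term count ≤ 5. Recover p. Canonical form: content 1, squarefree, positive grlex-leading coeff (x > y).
2*x^2*y - 3*x*y^2 + x*y + x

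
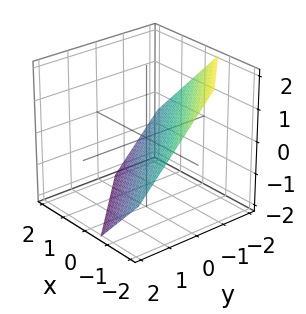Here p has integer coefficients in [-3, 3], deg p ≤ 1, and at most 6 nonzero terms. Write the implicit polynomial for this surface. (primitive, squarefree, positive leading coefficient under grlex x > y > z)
3*x + 3*y + 3*z + 2

(a) deg p = 1. The surface is flat (a plane).
(b) The integer polynomial consistent with all of this is the stated p.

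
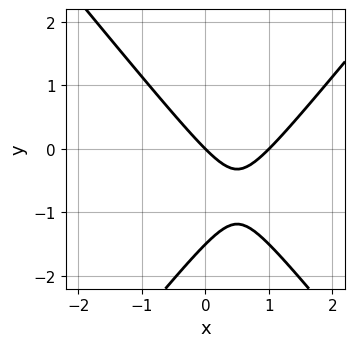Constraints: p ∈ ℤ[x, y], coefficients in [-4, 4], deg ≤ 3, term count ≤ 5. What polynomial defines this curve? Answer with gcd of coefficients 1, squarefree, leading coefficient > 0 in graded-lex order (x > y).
(a) The degree is 2 — a generic line meets the curve in up to 2 points.
(b) From the visible intercepts: among the integer gridlines, it crosses the x-axis at x ∈ {0, 1}; it crosses the y-axis at the gridline y = 0.
(c) Putting this together gives p.

3*x^2 - 2*y^2 - 3*x - 3*y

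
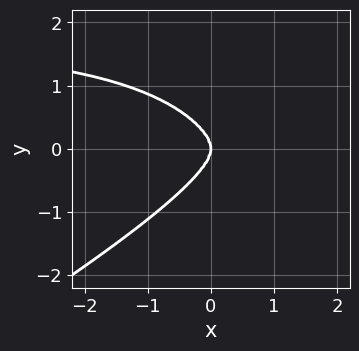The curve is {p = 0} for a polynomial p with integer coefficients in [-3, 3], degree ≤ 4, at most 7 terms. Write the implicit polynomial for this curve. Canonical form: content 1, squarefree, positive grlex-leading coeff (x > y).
(a) The degree is 4 — no degree-3 curve has this shape.
(b) From the axis intercepts and sections: it crosses the x-axis at the gridline x = 0; one y-axis crossing is at y = 0.
(c) Assembling these constraints gives the stated polynomial.

x^3*y - x^2*y^2 - 2*y^4 - 2*x^3 - x*y^2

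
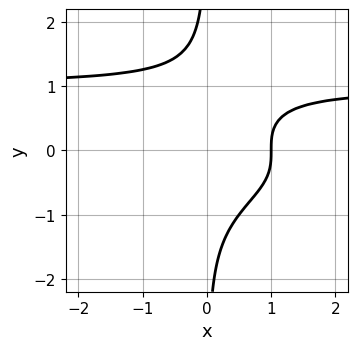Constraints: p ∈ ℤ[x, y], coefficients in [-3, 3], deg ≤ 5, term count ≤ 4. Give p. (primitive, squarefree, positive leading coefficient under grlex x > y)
1. deg p = 4. A generic line meets the curve in up to 4 points.
2. Checking where it meets the axes: it meets the x-axis at x = 1 (among the integer gridlines); the curve avoids every integer y-axis point in the box.
3. Solving for integer coefficients yields p as stated.

x*y^3 - x + 1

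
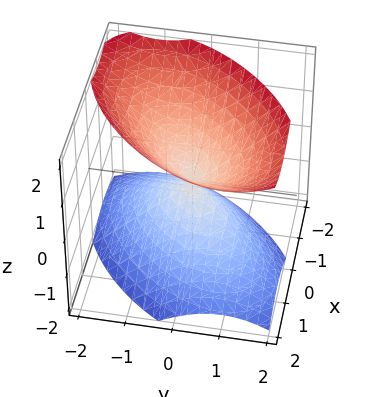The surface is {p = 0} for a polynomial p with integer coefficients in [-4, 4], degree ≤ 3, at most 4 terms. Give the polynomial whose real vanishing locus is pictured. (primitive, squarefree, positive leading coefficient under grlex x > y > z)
deg p = 2. No degree-1 surface has this shape.
Observable constraints: it crosses the y-axis at the gridline y = 0; one x-axis crossing is at x = 0; it crosses the z-axis at the gridline z = 0.
These observations pin down the coefficients.

x^2 - x*y + y^2 - z^2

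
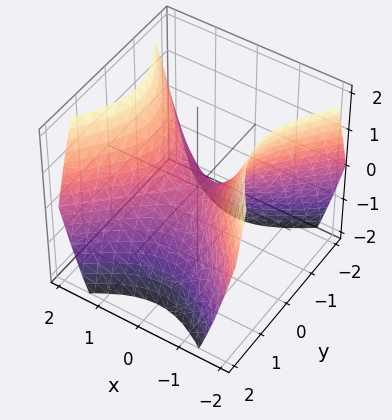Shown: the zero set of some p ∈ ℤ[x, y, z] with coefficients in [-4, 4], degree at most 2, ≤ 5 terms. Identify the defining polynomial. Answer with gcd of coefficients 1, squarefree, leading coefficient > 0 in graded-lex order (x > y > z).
First, degree: a saddle surface; a quadric, so deg p = 2.
Next, symmetries: it's symmetric under y → −y, forcing even powers of y; mirror symmetry x ↦ −x ⇒ only even powers of x.
Next, observable constraints: it meets the x-axis at x = 0 (among the integer gridlines); it meets the z-axis at z = 0 (among the integer gridlines); it crosses the y-axis at the gridline y = 0.
Finally, solving for integer coefficients yields p as stated.

x^2 - y^2 - z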